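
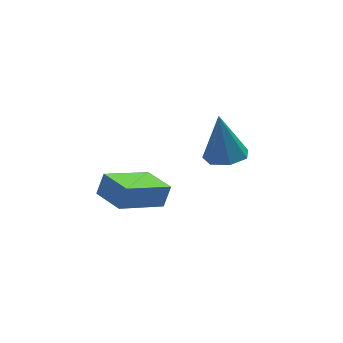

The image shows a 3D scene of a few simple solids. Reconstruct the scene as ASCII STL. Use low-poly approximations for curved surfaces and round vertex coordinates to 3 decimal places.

solid 
facet normal 0.006 -0.303 -0.953
outer loop
vertex 3.792 0.647 -0.843
vertex 2.886 0.721 -0.872
vertex 3.513 1.35 -1.068
endloop
endfacet
facet normal 0.866 0.427 0.261
outer loop
vertex 3.792 0.647 -0.843
vertex 3.513 1.35 -1.068
vertex 2.874 1.339 1.072
endloop
endfacet
facet normal 0.006 -0.303 -0.953
outer loop
vertex 3.513 1.35 -1.068
vertex 2.886 0.721 -0.872
vertex 2.762 1.58 -1.146
endloop
endfacet
facet normal 0.283 0.955 0.089
outer loop
vertex 3.513 1.35 -1.068
vertex 2.762 1.58 -1.146
vertex 2.874 1.339 1.072
endloop
endfacet
facet normal 0.005 -0.303 -0.953
outer loop
vertex 2.762 1.58 -1.146
vertex 2.886 0.721 -0.872
vertex 2.104 1.163 -1.017
endloop
endfacet
facet normal -0.515 0.849 0.118
outer loop
vertex 2.762 1.58 -1.146
vertex 2.104 1.163 -1.017
vertex 2.874 1.339 1.072
endloop
endfacet
facet normal 0.005 -0.303 -0.953
outer loop
vertex 2.104 1.163 -1.017
vertex 2.886 0.721 -0.872
vertex 2.035 0.413 -0.779
endloop
endfacet
facet normal -0.927 0.189 0.326
outer loop
vertex 2.104 1.163 -1.017
vertex 2.035 0.413 -0.779
vertex 2.874 1.339 1.072
endloop
endfacet
facet normal 0.006 -0.303 -0.953
outer loop
vertex 2.035 0.413 -0.779
vertex 2.886 0.721 -0.872
vertex 2.606 -0.105 -0.611
endloop
endfacet
facet normal -0.642 -0.528 0.555
outer loop
vertex 2.035 0.413 -0.779
vertex 2.606 -0.105 -0.611
vertex 2.874 1.339 1.072
endloop
endfacet
facet normal 0.005 -0.303 -0.953
outer loop
vertex 2.606 -0.105 -0.611
vertex 2.886 0.721 -0.872
vertex 3.389 -0.001 -0.64
endloop
endfacet
facet normal 0.125 -0.763 0.635
outer loop
vertex 2.606 -0.105 -0.611
vertex 3.389 -0.001 -0.64
vertex 2.874 1.339 1.072
endloop
endfacet
facet normal 0.006 -0.302 -0.953
outer loop
vertex 3.389 -0.001 -0.64
vertex 2.886 0.721 -0.872
vertex 3.792 0.647 -0.843
endloop
endfacet
facet normal 0.796 -0.337 0.503
outer loop
vertex 3.389 -0.001 -0.64
vertex 3.792 0.647 -0.843
vertex 2.874 1.339 1.072
endloop
endfacet
facet normal -0.886 -0.119 0.449
outer loop
vertex -1.791 -0.311 0.064
vertex -2.064 1.061 -0.112
vertex -2.196 -0.501 -0.786
endloop
endfacet
facet normal 0.194 -0.973 0.125
outer loop
vertex -0.256 -0.241 -1.768
vertex -1.791 -0.311 0.064
vertex -2.196 -0.501 -0.786
endloop
endfacet
facet normal -0.886 -0.119 0.448
outer loop
vertex -2.196 -0.501 -0.786
vertex -2.064 1.061 -0.112
vertex -2.469 0.872 -0.962
endloop
endfacet
facet normal -0.422 -0.197 -0.885
outer loop
vertex -2.469 0.872 -0.962
vertex -0.256 -0.241 -1.768
vertex -2.196 -0.501 -0.786
endloop
endfacet
facet normal 0.422 0.197 0.885
outer loop
vertex -1.791 -0.311 0.064
vertex -0.124 1.321 -1.094
vertex -2.064 1.061 -0.112
endloop
endfacet
facet normal 0.193 -0.973 0.124
outer loop
vertex 0.149 -0.052 -0.918
vertex -1.791 -0.311 0.064
vertex -0.256 -0.241 -1.768
endloop
endfacet
facet normal 0.422 0.197 0.885
outer loop
vertex 0.149 -0.052 -0.918
vertex -0.124 1.321 -1.094
vertex -1.791 -0.311 0.064
endloop
endfacet
facet normal -0.193 0.973 -0.124
outer loop
vertex -2.064 1.061 -0.112
vertex -0.124 1.321 -1.094
vertex -2.469 0.872 -0.962
endloop
endfacet
facet normal -0.422 -0.197 -0.885
outer loop
vertex -0.529 1.131 -1.944
vertex -0.256 -0.241 -1.768
vertex -2.469 0.872 -0.962
endloop
endfacet
facet normal -0.193 0.973 -0.125
outer loop
vertex -2.469 0.872 -0.962
vertex -0.124 1.321 -1.094
vertex -0.529 1.131 -1.944
endloop
endfacet
facet normal 0.886 0.119 -0.448
outer loop
vertex -0.529 1.131 -1.944
vertex 0.149 -0.052 -0.918
vertex -0.256 -0.241 -1.768
endloop
endfacet
facet normal 0.886 0.119 -0.449
outer loop
vertex -0.124 1.321 -1.094
vertex 0.149 -0.052 -0.918
vertex -0.529 1.131 -1.944
endloop
endfacet

endsolid


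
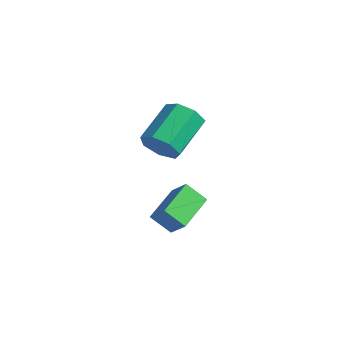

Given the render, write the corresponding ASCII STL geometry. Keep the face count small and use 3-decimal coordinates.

solid 
facet normal 0.235 -0.839 -0.491
outer loop
vertex 0.656 -1.923 1.234
vertex -0.075 -1.808 0.688
vertex 0.783 -1.499 0.57
endloop
endfacet
facet normal 0.959 0.117 0.258
outer loop
vertex 0.656 -1.923 1.234
vertex 0.783 -1.499 0.57
vertex 0.166 -0.167 2.258
endloop
endfacet
facet normal 0.959 0.116 0.259
outer loop
vertex 0.166 -0.167 2.258
vertex 0.783 -1.499 0.57
vertex 0.294 0.256 1.594
endloop
endfacet
facet normal -0.234 0.840 0.490
outer loop
vertex 0.166 -0.167 2.258
vertex 0.294 0.256 1.594
vertex -0.565 -0.052 1.712
endloop
endfacet
facet normal 0.235 -0.839 -0.490
outer loop
vertex 0.783 -1.499 0.57
vertex -0.075 -1.808 0.688
vertex 0.264 -1.308 -0.006
endloop
endfacet
facet normal 0.723 0.487 -0.490
outer loop
vertex 0.783 -1.499 0.57
vertex 0.264 -1.308 -0.006
vertex 0.294 0.256 1.594
endloop
endfacet
facet normal 0.723 0.487 -0.490
outer loop
vertex 0.294 0.256 1.594
vertex 0.264 -1.308 -0.006
vertex -0.225 0.447 1.018
endloop
endfacet
facet normal -0.234 0.840 0.489
outer loop
vertex 0.294 0.256 1.594
vertex -0.225 0.447 1.018
vertex -0.565 -0.052 1.712
endloop
endfacet
facet normal 0.234 -0.839 -0.491
outer loop
vertex 0.264 -1.308 -0.006
vertex -0.075 -1.808 0.688
vertex -0.511 -1.493 -0.059
endloop
endfacet
facet normal -0.058 0.491 -0.869
outer loop
vertex 0.264 -1.308 -0.006
vertex -0.511 -1.493 -0.059
vertex -0.225 0.447 1.018
endloop
endfacet
facet normal -0.058 0.491 -0.869
outer loop
vertex -0.225 0.447 1.018
vertex -0.511 -1.493 -0.059
vertex -1.0 0.262 0.965
endloop
endfacet
facet normal -0.234 0.840 0.489
outer loop
vertex -0.225 0.447 1.018
vertex -1.0 0.262 0.965
vertex -0.565 -0.052 1.712
endloop
endfacet
facet normal 0.234 -0.839 -0.491
outer loop
vertex -0.511 -1.493 -0.059
vertex -0.075 -1.808 0.688
vertex -0.958 -1.915 0.45
endloop
endfacet
facet normal -0.795 0.125 -0.594
outer loop
vertex -0.511 -1.493 -0.059
vertex -0.958 -1.915 0.45
vertex -1.0 0.262 0.965
endloop
endfacet
facet normal -0.795 0.125 -0.594
outer loop
vertex -1.0 0.262 0.965
vertex -0.958 -1.915 0.45
vertex -1.447 -0.16 1.474
endloop
endfacet
facet normal -0.235 0.840 0.490
outer loop
vertex -1.0 0.262 0.965
vertex -1.447 -0.16 1.474
vertex -0.565 -0.052 1.712
endloop
endfacet
facet normal 0.234 -0.840 -0.490
outer loop
vertex -0.958 -1.915 0.45
vertex -0.075 -1.808 0.688
vertex -0.74 -2.256 1.139
endloop
endfacet
facet normal -0.933 -0.335 0.129
outer loop
vertex -0.958 -1.915 0.45
vertex -0.74 -2.256 1.139
vertex -1.447 -0.16 1.474
endloop
endfacet
facet normal -0.933 -0.335 0.128
outer loop
vertex -1.447 -0.16 1.474
vertex -0.74 -2.256 1.139
vertex -1.23 -0.501 2.163
endloop
endfacet
facet normal -0.235 0.840 0.490
outer loop
vertex -1.447 -0.16 1.474
vertex -1.23 -0.501 2.163
vertex -0.565 -0.052 1.712
endloop
endfacet
facet normal 0.234 -0.840 -0.489
outer loop
vertex -0.74 -2.256 1.139
vertex -0.075 -1.808 0.688
vertex -0.022 -2.259 1.488
endloop
endfacet
facet normal -0.369 -0.543 0.754
outer loop
vertex -0.74 -2.256 1.139
vertex -0.022 -2.259 1.488
vertex -1.23 -0.501 2.163
endloop
endfacet
facet normal -0.369 -0.543 0.754
outer loop
vertex -1.23 -0.501 2.163
vertex -0.022 -2.259 1.488
vertex -0.512 -0.504 2.512
endloop
endfacet
facet normal -0.235 0.840 0.490
outer loop
vertex -1.23 -0.501 2.163
vertex -0.512 -0.504 2.512
vertex -0.565 -0.052 1.712
endloop
endfacet
facet normal 0.233 -0.840 -0.489
outer loop
vertex -0.022 -2.259 1.488
vertex -0.075 -1.808 0.688
vertex 0.656 -1.923 1.234
endloop
endfacet
facet normal 0.473 -0.342 0.812
outer loop
vertex -0.022 -2.259 1.488
vertex 0.656 -1.923 1.234
vertex -0.512 -0.504 2.512
endloop
endfacet
facet normal 0.474 -0.341 0.812
outer loop
vertex -0.512 -0.504 2.512
vertex 0.656 -1.923 1.234
vertex 0.166 -0.167 2.258
endloop
endfacet
facet normal -0.234 0.840 0.490
outer loop
vertex -0.512 -0.504 2.512
vertex 0.166 -0.167 2.258
vertex -0.565 -0.052 1.712
endloop
endfacet
facet normal -0.730 -0.055 -0.682
outer loop
vertex -0.358 -2.115 -3.395
vertex -0.99 -0.394 -2.858
vertex 0.348 -1.607 -4.192
endloop
endfacet
facet normal 0.331 -0.901 -0.281
outer loop
vertex 1.15 -1.546 -3.442
vertex -0.358 -2.115 -3.395
vertex 0.348 -1.607 -4.192
endloop
endfacet
facet normal -0.730 -0.055 -0.682
outer loop
vertex 0.348 -1.607 -4.192
vertex -0.99 -0.394 -2.858
vertex -0.284 0.114 -3.655
endloop
endfacet
facet normal 0.599 0.431 -0.675
outer loop
vertex -0.284 0.114 -3.655
vertex 1.15 -1.546 -3.442
vertex 0.348 -1.607 -4.192
endloop
endfacet
facet normal -0.599 -0.431 0.675
outer loop
vertex -0.358 -2.115 -3.395
vertex -0.188 -0.333 -2.108
vertex -0.99 -0.394 -2.858
endloop
endfacet
facet normal 0.331 -0.901 -0.281
outer loop
vertex 0.444 -2.054 -2.645
vertex -0.358 -2.115 -3.395
vertex 1.15 -1.546 -3.442
endloop
endfacet
facet normal -0.599 -0.431 0.675
outer loop
vertex 0.444 -2.054 -2.645
vertex -0.188 -0.333 -2.108
vertex -0.358 -2.115 -3.395
endloop
endfacet
facet normal -0.331 0.901 0.281
outer loop
vertex -0.99 -0.394 -2.858
vertex -0.188 -0.333 -2.108
vertex -0.284 0.114 -3.655
endloop
endfacet
facet normal 0.599 0.431 -0.675
outer loop
vertex 0.518 0.175 -2.905
vertex 1.15 -1.546 -3.442
vertex -0.284 0.114 -3.655
endloop
endfacet
facet normal -0.331 0.901 0.281
outer loop
vertex -0.284 0.114 -3.655
vertex -0.188 -0.333 -2.108
vertex 0.518 0.175 -2.905
endloop
endfacet
facet normal 0.730 0.055 0.682
outer loop
vertex 0.518 0.175 -2.905
vertex 0.444 -2.054 -2.645
vertex 1.15 -1.546 -3.442
endloop
endfacet
facet normal 0.730 0.055 0.682
outer loop
vertex -0.188 -0.333 -2.108
vertex 0.444 -2.054 -2.645
vertex 0.518 0.175 -2.905
endloop
endfacet

endsolid


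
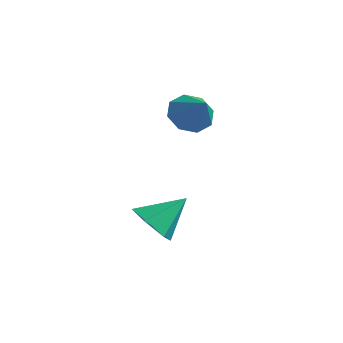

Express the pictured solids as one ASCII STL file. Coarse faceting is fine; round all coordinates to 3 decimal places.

solid 
facet normal -0.734 0.225 -0.641
outer loop
vertex 0.901 0.336 0.111
vertex 0.361 0.562 0.809
vertex 0.956 1.009 0.284
endloop
endfacet
facet normal 0.953 0.000 -0.305
outer loop
vertex 0.901 0.336 0.111
vertex 0.956 1.009 0.284
vertex 1.419 0.238 1.731
endloop
endfacet
facet normal -0.734 0.225 -0.640
outer loop
vertex 0.956 1.009 0.284
vertex 0.361 0.562 0.809
vertex 0.663 1.419 0.764
endloop
endfacet
facet normal 0.830 0.557 0.031
outer loop
vertex 0.956 1.009 0.284
vertex 0.663 1.419 0.764
vertex 1.419 0.238 1.731
endloop
endfacet
facet normal -0.734 0.225 -0.641
outer loop
vertex 0.663 1.419 0.764
vertex 0.361 0.562 0.809
vertex 0.193 1.328 1.27
endloop
endfacet
facet normal 0.439 0.721 0.537
outer loop
vertex 0.663 1.419 0.764
vertex 0.193 1.328 1.27
vertex 1.419 0.238 1.731
endloop
endfacet
facet normal -0.735 0.224 -0.640
outer loop
vertex 0.193 1.328 1.27
vertex 0.361 0.562 0.809
vertex -0.178 0.787 1.506
endloop
endfacet
facet normal 0.007 0.396 0.918
outer loop
vertex 0.193 1.328 1.27
vertex -0.178 0.787 1.506
vertex 1.419 0.238 1.731
endloop
endfacet
facet normal -0.734 0.225 -0.640
outer loop
vertex -0.178 0.787 1.506
vertex 0.361 0.562 0.809
vertex -0.233 0.115 1.333
endloop
endfacet
facet normal -0.212 -0.227 0.950
outer loop
vertex -0.178 0.787 1.506
vertex -0.233 0.115 1.333
vertex 1.419 0.238 1.731
endloop
endfacet
facet normal -0.734 0.225 -0.641
outer loop
vertex -0.233 0.115 1.333
vertex 0.361 0.562 0.809
vertex 0.06 -0.296 0.853
endloop
endfacet
facet normal -0.090 -0.783 0.615
outer loop
vertex -0.233 0.115 1.333
vertex 0.06 -0.296 0.853
vertex 1.419 0.238 1.731
endloop
endfacet
facet normal -0.734 0.225 -0.641
outer loop
vertex 0.06 -0.296 0.853
vertex 0.361 0.562 0.809
vertex 0.53 -0.204 0.347
endloop
endfacet
facet normal 0.302 -0.947 0.108
outer loop
vertex 0.06 -0.296 0.853
vertex 0.53 -0.204 0.347
vertex 1.419 0.238 1.731
endloop
endfacet
facet normal -0.734 0.224 -0.641
outer loop
vertex 0.53 -0.204 0.347
vertex 0.361 0.562 0.809
vertex 0.901 0.336 0.111
endloop
endfacet
facet normal 0.733 -0.623 -0.272
outer loop
vertex 0.53 -0.204 0.347
vertex 0.901 0.336 0.111
vertex 1.419 0.238 1.731
endloop
endfacet
facet normal -0.326 -0.704 -0.631
outer loop
vertex 1.8 -1.927 -4.079
vertex 1.237 -2.302 -3.37
vertex 0.881 -1.607 -3.962
endloop
endfacet
facet normal 0.256 0.880 -0.400
outer loop
vertex 1.8 -1.927 -4.079
vertex 0.881 -1.607 -3.962
vertex 1.783 -1.118 -2.31
endloop
endfacet
facet normal -0.326 -0.704 -0.631
outer loop
vertex 0.881 -1.607 -3.962
vertex 1.237 -2.302 -3.37
vertex 0.318 -1.982 -3.253
endloop
endfacet
facet normal -0.524 0.851 0.034
outer loop
vertex 0.881 -1.607 -3.962
vertex 0.318 -1.982 -3.253
vertex 1.783 -1.118 -2.31
endloop
endfacet
facet normal -0.326 -0.704 -0.631
outer loop
vertex 0.318 -1.982 -3.253
vertex 1.237 -2.302 -3.37
vertex 0.674 -2.677 -2.661
endloop
endfacet
facet normal -0.633 0.288 0.719
outer loop
vertex 0.318 -1.982 -3.253
vertex 0.674 -2.677 -2.661
vertex 1.783 -1.118 -2.31
endloop
endfacet
facet normal -0.326 -0.704 -0.631
outer loop
vertex 0.674 -2.677 -2.661
vertex 1.237 -2.302 -3.37
vertex 1.593 -2.997 -2.778
endloop
endfacet
facet normal 0.038 -0.245 0.969
outer loop
vertex 0.674 -2.677 -2.661
vertex 1.593 -2.997 -2.778
vertex 1.783 -1.118 -2.31
endloop
endfacet
facet normal -0.325 -0.704 -0.631
outer loop
vertex 1.593 -2.997 -2.778
vertex 1.237 -2.302 -3.37
vertex 2.156 -2.621 -3.487
endloop
endfacet
facet normal 0.817 -0.216 0.534
outer loop
vertex 1.593 -2.997 -2.778
vertex 2.156 -2.621 -3.487
vertex 1.783 -1.118 -2.31
endloop
endfacet
facet normal -0.325 -0.705 -0.631
outer loop
vertex 2.156 -2.621 -3.487
vertex 1.237 -2.302 -3.37
vertex 1.8 -1.927 -4.079
endloop
endfacet
facet normal 0.926 0.347 -0.150
outer loop
vertex 2.156 -2.621 -3.487
vertex 1.8 -1.927 -4.079
vertex 1.783 -1.118 -2.31
endloop
endfacet

endsolid


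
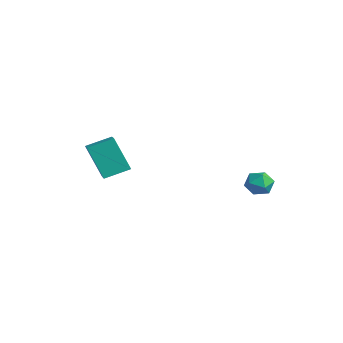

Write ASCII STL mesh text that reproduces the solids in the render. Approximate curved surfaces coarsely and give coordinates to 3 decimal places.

solid 
facet normal -0.847 0.383 -0.369
outer loop
vertex -3.467 -1.437 0.361
vertex -3.111 -0.207 0.82
vertex -2.551 -1.063 -1.354
endloop
endfacet
facet normal -0.261 -0.905 -0.337
outer loop
vertex -1.509 -1.533 -0.9
vertex -3.467 -1.437 0.361
vertex -2.551 -1.063 -1.354
endloop
endfacet
facet normal -0.847 0.383 -0.369
outer loop
vertex -2.551 -1.063 -1.354
vertex -3.111 -0.207 0.82
vertex -2.195 0.167 -0.895
endloop
endfacet
facet normal 0.463 0.189 -0.866
outer loop
vertex -2.195 0.167 -0.895
vertex -1.509 -1.533 -0.9
vertex -2.551 -1.063 -1.354
endloop
endfacet
facet normal -0.463 -0.189 0.866
outer loop
vertex -3.467 -1.437 0.361
vertex -2.069 -0.677 1.274
vertex -3.111 -0.207 0.82
endloop
endfacet
facet normal -0.261 -0.905 -0.337
outer loop
vertex -2.425 -1.907 0.815
vertex -3.467 -1.437 0.361
vertex -1.509 -1.533 -0.9
endloop
endfacet
facet normal -0.463 -0.189 0.866
outer loop
vertex -2.425 -1.907 0.815
vertex -2.069 -0.677 1.274
vertex -3.467 -1.437 0.361
endloop
endfacet
facet normal 0.261 0.905 0.337
outer loop
vertex -3.111 -0.207 0.82
vertex -2.069 -0.677 1.274
vertex -2.195 0.167 -0.895
endloop
endfacet
facet normal 0.463 0.189 -0.866
outer loop
vertex -1.153 -0.303 -0.441
vertex -1.509 -1.533 -0.9
vertex -2.195 0.167 -0.895
endloop
endfacet
facet normal 0.261 0.905 0.337
outer loop
vertex -2.195 0.167 -0.895
vertex -2.069 -0.677 1.274
vertex -1.153 -0.303 -0.441
endloop
endfacet
facet normal 0.847 -0.383 0.369
outer loop
vertex -1.153 -0.303 -0.441
vertex -2.425 -1.907 0.815
vertex -1.509 -1.533 -0.9
endloop
endfacet
facet normal 0.847 -0.383 0.369
outer loop
vertex -2.069 -0.677 1.274
vertex -2.425 -1.907 0.815
vertex -1.153 -0.303 -0.441
endloop
endfacet
facet normal 0.420 0.838 -0.347
outer loop
vertex 3.925 3.916 -0.874
vertex 3.336 4.309 -0.638
vertex 3.92 4.204 -0.185
endloop
endfacet
facet normal 0.918 0.368 -0.147
outer loop
vertex 3.925 3.916 -0.874
vertex 3.92 4.204 -0.185
vertex 4.179 3.513 -0.299
endloop
endfacet
facet normal 0.820 -0.231 -0.524
outer loop
vertex 3.925 3.916 -0.874
vertex 4.179 3.513 -0.299
vertex 3.754 3.191 -0.822
endloop
endfacet
facet normal 0.263 -0.131 -0.956
outer loop
vertex 3.925 3.916 -0.874
vertex 3.754 3.191 -0.822
vertex 3.234 3.683 -1.032
endloop
endfacet
facet normal 0.015 0.531 -0.847
outer loop
vertex 3.925 3.916 -0.874
vertex 3.234 3.683 -1.032
vertex 3.336 4.309 -0.638
endloop
endfacet
facet normal 0.812 0.215 0.543
outer loop
vertex 4.179 3.513 -0.299
vertex 3.92 4.204 -0.185
vertex 3.746 3.657 0.292
endloop
endfacet
facet normal 0.006 0.976 0.218
outer loop
vertex 3.92 4.204 -0.185
vertex 3.336 4.309 -0.638
vertex 3.226 4.149 0.082
endloop
endfacet
facet normal -0.649 0.478 -0.592
outer loop
vertex 3.336 4.309 -0.638
vertex 3.234 3.683 -1.032
vertex 2.801 3.827 -0.441
endloop
endfacet
facet normal -0.249 -0.590 -0.768
outer loop
vertex 3.234 3.683 -1.032
vertex 3.754 3.191 -0.822
vertex 3.06 3.136 -0.555
endloop
endfacet
facet normal 0.654 -0.753 -0.068
outer loop
vertex 3.754 3.191 -0.822
vertex 4.179 3.513 -0.299
vertex 3.644 3.031 -0.102
endloop
endfacet
facet normal -0.263 0.131 0.956
outer loop
vertex 3.055 3.424 0.134
vertex 3.746 3.657 0.292
vertex 3.226 4.149 0.082
endloop
endfacet
facet normal -0.820 0.231 0.524
outer loop
vertex 3.055 3.424 0.134
vertex 3.226 4.149 0.082
vertex 2.801 3.827 -0.441
endloop
endfacet
facet normal -0.918 -0.368 0.147
outer loop
vertex 3.055 3.424 0.134
vertex 2.801 3.827 -0.441
vertex 3.06 3.136 -0.555
endloop
endfacet
facet normal -0.420 -0.838 0.347
outer loop
vertex 3.055 3.424 0.134
vertex 3.06 3.136 -0.555
vertex 3.644 3.031 -0.102
endloop
endfacet
facet normal -0.015 -0.531 0.847
outer loop
vertex 3.055 3.424 0.134
vertex 3.644 3.031 -0.102
vertex 3.746 3.657 0.292
endloop
endfacet
facet normal 0.249 0.590 0.768
outer loop
vertex 3.226 4.149 0.082
vertex 3.746 3.657 0.292
vertex 3.92 4.204 -0.185
endloop
endfacet
facet normal -0.654 0.753 0.068
outer loop
vertex 2.801 3.827 -0.441
vertex 3.226 4.149 0.082
vertex 3.336 4.309 -0.638
endloop
endfacet
facet normal -0.812 -0.215 -0.543
outer loop
vertex 3.06 3.136 -0.555
vertex 2.801 3.827 -0.441
vertex 3.234 3.683 -1.032
endloop
endfacet
facet normal -0.006 -0.976 -0.218
outer loop
vertex 3.644 3.031 -0.102
vertex 3.06 3.136 -0.555
vertex 3.754 3.191 -0.822
endloop
endfacet
facet normal 0.649 -0.478 0.592
outer loop
vertex 3.746 3.657 0.292
vertex 3.644 3.031 -0.102
vertex 4.179 3.513 -0.299
endloop
endfacet

endsolid


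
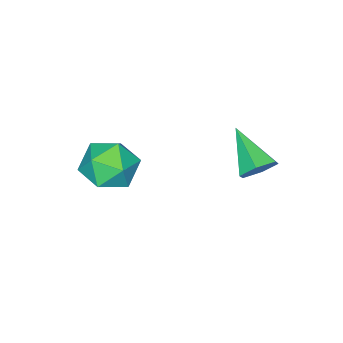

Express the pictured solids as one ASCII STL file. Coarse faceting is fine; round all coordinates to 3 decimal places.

solid 
facet normal 0.294 0.794 -0.531
outer loop
vertex -2.955 4.199 -2.262
vertex -3.383 3.995 -2.804
vertex -3.636 4.432 -2.291
endloop
endfacet
facet normal 0.033 0.217 0.976
outer loop
vertex -2.955 4.199 -2.262
vertex -3.636 4.432 -2.291
vertex -3.897 2.605 -1.876
endloop
endfacet
facet normal 0.295 0.794 -0.531
outer loop
vertex -3.636 4.432 -2.291
vertex -3.383 3.995 -2.804
vertex -4.063 4.228 -2.833
endloop
endfacet
facet normal -0.804 0.238 0.544
outer loop
vertex -3.636 4.432 -2.291
vertex -4.063 4.228 -2.833
vertex -3.897 2.605 -1.876
endloop
endfacet
facet normal 0.295 0.795 -0.529
outer loop
vertex -4.063 4.228 -2.833
vertex -3.383 3.995 -2.804
vertex -3.81 3.792 -3.347
endloop
endfacet
facet normal -0.936 -0.245 -0.253
outer loop
vertex -4.063 4.228 -2.833
vertex -3.81 3.792 -3.347
vertex -3.897 2.605 -1.876
endloop
endfacet
facet normal 0.295 0.796 -0.529
outer loop
vertex -3.81 3.792 -3.347
vertex -3.383 3.995 -2.804
vertex -3.129 3.559 -3.318
endloop
endfacet
facet normal -0.230 -0.751 -0.619
outer loop
vertex -3.81 3.792 -3.347
vertex -3.129 3.559 -3.318
vertex -3.897 2.605 -1.876
endloop
endfacet
facet normal 0.294 0.796 -0.530
outer loop
vertex -3.129 3.559 -3.318
vertex -3.383 3.995 -2.804
vertex -2.702 3.763 -2.775
endloop
endfacet
facet normal 0.607 -0.772 -0.187
outer loop
vertex -3.129 3.559 -3.318
vertex -2.702 3.763 -2.775
vertex -3.897 2.605 -1.876
endloop
endfacet
facet normal 0.293 0.795 -0.531
outer loop
vertex -2.702 3.763 -2.775
vertex -3.383 3.995 -2.804
vertex -2.955 4.199 -2.262
endloop
endfacet
facet normal 0.738 -0.289 0.610
outer loop
vertex -2.702 3.763 -2.775
vertex -2.955 4.199 -2.262
vertex -3.897 2.605 -1.876
endloop
endfacet
facet normal -0.806 0.191 0.560
outer loop
vertex -1.517 0.707 -3.027
vertex -1.718 -0.344 -2.957
vertex -1.096 0.133 -2.225
endloop
endfacet
facet normal -0.306 0.691 0.655
outer loop
vertex -1.517 0.707 -3.027
vertex -1.096 0.133 -2.225
vertex -0.501 0.871 -2.726
endloop
endfacet
facet normal -0.165 0.986 0.020
outer loop
vertex -1.517 0.707 -3.027
vertex -0.501 0.871 -2.726
vertex -0.754 0.85 -3.768
endloop
endfacet
facet normal -0.579 0.669 -0.467
outer loop
vertex -1.517 0.707 -3.027
vertex -0.754 0.85 -3.768
vertex -1.506 0.099 -3.911
endloop
endfacet
facet normal -0.975 0.178 -0.134
outer loop
vertex -1.517 0.707 -3.027
vertex -1.506 0.099 -3.911
vertex -1.718 -0.344 -2.957
endloop
endfacet
facet normal 0.287 0.368 0.884
outer loop
vertex -0.501 0.871 -2.726
vertex -1.096 0.133 -2.225
vertex -0.074 -0.079 -2.469
endloop
endfacet
facet normal -0.522 -0.440 0.731
outer loop
vertex -1.096 0.133 -2.225
vertex -1.718 -0.344 -2.957
vertex -0.826 -0.83 -2.612
endloop
endfacet
facet normal -0.795 -0.463 -0.392
outer loop
vertex -1.718 -0.344 -2.957
vertex -1.506 0.099 -3.911
vertex -1.079 -0.851 -3.654
endloop
endfacet
facet normal -0.154 0.331 -0.931
outer loop
vertex -1.506 0.099 -3.911
vertex -0.754 0.85 -3.768
vertex -0.484 -0.113 -4.155
endloop
endfacet
facet normal 0.515 0.845 -0.142
outer loop
vertex -0.754 0.85 -3.768
vertex -0.501 0.871 -2.726
vertex 0.138 0.364 -3.423
endloop
endfacet
facet normal 0.579 -0.669 0.467
outer loop
vertex -0.063 -0.687 -3.353
vertex -0.074 -0.079 -2.469
vertex -0.826 -0.83 -2.612
endloop
endfacet
facet normal 0.165 -0.986 -0.020
outer loop
vertex -0.063 -0.687 -3.353
vertex -0.826 -0.83 -2.612
vertex -1.079 -0.851 -3.654
endloop
endfacet
facet normal 0.306 -0.691 -0.655
outer loop
vertex -0.063 -0.687 -3.353
vertex -1.079 -0.851 -3.654
vertex -0.484 -0.113 -4.155
endloop
endfacet
facet normal 0.806 -0.191 -0.560
outer loop
vertex -0.063 -0.687 -3.353
vertex -0.484 -0.113 -4.155
vertex 0.138 0.364 -3.423
endloop
endfacet
facet normal 0.975 -0.178 0.134
outer loop
vertex -0.063 -0.687 -3.353
vertex 0.138 0.364 -3.423
vertex -0.074 -0.079 -2.469
endloop
endfacet
facet normal 0.154 -0.331 0.931
outer loop
vertex -0.826 -0.83 -2.612
vertex -0.074 -0.079 -2.469
vertex -1.096 0.133 -2.225
endloop
endfacet
facet normal -0.515 -0.845 0.142
outer loop
vertex -1.079 -0.851 -3.654
vertex -0.826 -0.83 -2.612
vertex -1.718 -0.344 -2.957
endloop
endfacet
facet normal -0.287 -0.368 -0.884
outer loop
vertex -0.484 -0.113 -4.155
vertex -1.079 -0.851 -3.654
vertex -1.506 0.099 -3.911
endloop
endfacet
facet normal 0.522 0.440 -0.731
outer loop
vertex 0.138 0.364 -3.423
vertex -0.484 -0.113 -4.155
vertex -0.754 0.85 -3.768
endloop
endfacet
facet normal 0.795 0.463 0.392
outer loop
vertex -0.074 -0.079 -2.469
vertex 0.138 0.364 -3.423
vertex -0.501 0.871 -2.726
endloop
endfacet

endsolid


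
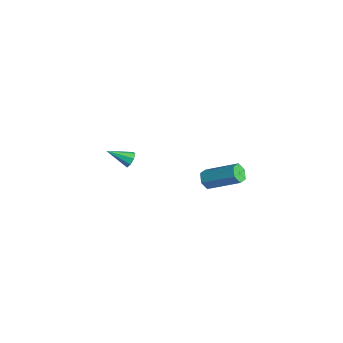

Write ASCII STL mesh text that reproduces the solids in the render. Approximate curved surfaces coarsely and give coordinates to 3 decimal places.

solid 
facet normal 0.453 0.744 -0.491
outer loop
vertex 0.428 -3.473 2.125
vertex 0.145 -3.133 2.379
vertex 0.597 -3.356 2.458
endloop
endfacet
facet normal 0.593 -0.805 -0.018
outer loop
vertex 0.428 -3.473 2.125
vertex 0.597 -3.356 2.458
vertex -0.485 -4.167 3.061
endloop
endfacet
facet normal 0.453 0.744 -0.491
outer loop
vertex 0.597 -3.356 2.458
vertex 0.145 -3.133 2.379
vertex 0.501 -3.109 2.744
endloop
endfacet
facet normal 0.666 -0.440 0.603
outer loop
vertex 0.597 -3.356 2.458
vertex 0.501 -3.109 2.744
vertex -0.485 -4.167 3.061
endloop
endfacet
facet normal 0.452 0.745 -0.490
outer loop
vertex 0.501 -3.109 2.744
vertex 0.145 -3.133 2.379
vertex 0.196 -2.876 2.817
endloop
endfacet
facet normal 0.264 0.043 0.964
outer loop
vertex 0.501 -3.109 2.744
vertex 0.196 -2.876 2.817
vertex -0.485 -4.167 3.061
endloop
endfacet
facet normal 0.455 0.744 -0.490
outer loop
vertex 0.196 -2.876 2.817
vertex 0.145 -3.133 2.379
vertex -0.138 -2.793 2.633
endloop
endfacet
facet normal -0.379 0.361 0.852
outer loop
vertex 0.196 -2.876 2.817
vertex -0.138 -2.793 2.633
vertex -0.485 -4.167 3.061
endloop
endfacet
facet normal 0.454 0.744 -0.490
outer loop
vertex -0.138 -2.793 2.633
vertex 0.145 -3.133 2.379
vertex -0.306 -2.909 2.301
endloop
endfacet
facet normal -0.884 0.327 0.333
outer loop
vertex -0.138 -2.793 2.633
vertex -0.306 -2.909 2.301
vertex -0.485 -4.167 3.061
endloop
endfacet
facet normal 0.454 0.745 -0.489
outer loop
vertex -0.306 -2.909 2.301
vertex 0.145 -3.133 2.379
vertex -0.21 -3.156 2.014
endloop
endfacet
facet normal -0.957 -0.038 -0.288
outer loop
vertex -0.306 -2.909 2.301
vertex -0.21 -3.156 2.014
vertex -0.485 -4.167 3.061
endloop
endfacet
facet normal 0.456 0.743 -0.490
outer loop
vertex -0.21 -3.156 2.014
vertex 0.145 -3.133 2.379
vertex 0.094 -3.39 1.942
endloop
endfacet
facet normal -0.555 -0.521 -0.649
outer loop
vertex -0.21 -3.156 2.014
vertex 0.094 -3.39 1.942
vertex -0.485 -4.167 3.061
endloop
endfacet
facet normal 0.454 0.744 -0.491
outer loop
vertex 0.094 -3.39 1.942
vertex 0.145 -3.133 2.379
vertex 0.428 -3.473 2.125
endloop
endfacet
facet normal 0.086 -0.839 -0.538
outer loop
vertex 0.094 -3.39 1.942
vertex 0.428 -3.473 2.125
vertex -0.485 -4.167 3.061
endloop
endfacet
facet normal -0.628 -0.591 -0.506
outer loop
vertex -2.247 2.45 -4.125
vertex -2.579 2.973 -4.324
vertex -2.082 2.748 -4.678
endloop
endfacet
facet normal 0.735 -0.664 -0.138
outer loop
vertex -2.247 2.45 -4.125
vertex -2.082 2.748 -4.678
vertex -0.87 3.744 -3.018
endloop
endfacet
facet normal 0.735 -0.664 -0.138
outer loop
vertex -0.87 3.744 -3.018
vertex -2.082 2.748 -4.678
vertex -0.705 4.042 -3.571
endloop
endfacet
facet normal 0.630 0.590 0.506
outer loop
vertex -0.87 3.744 -3.018
vertex -0.705 4.042 -3.571
vertex -1.201 4.267 -3.216
endloop
endfacet
facet normal -0.628 -0.591 -0.506
outer loop
vertex -2.082 2.748 -4.678
vertex -2.579 2.973 -4.324
vertex -2.414 3.271 -4.877
endloop
endfacet
facet normal 0.587 0.066 -0.807
outer loop
vertex -2.082 2.748 -4.678
vertex -2.414 3.271 -4.877
vertex -0.705 4.042 -3.571
endloop
endfacet
facet normal 0.587 0.065 -0.807
outer loop
vertex -0.705 4.042 -3.571
vertex -2.414 3.271 -4.877
vertex -1.036 4.565 -3.77
endloop
endfacet
facet normal 0.629 0.591 0.505
outer loop
vertex -0.705 4.042 -3.571
vertex -1.036 4.565 -3.77
vertex -1.201 4.267 -3.216
endloop
endfacet
facet normal -0.630 -0.590 -0.506
outer loop
vertex -2.414 3.271 -4.877
vertex -2.579 2.973 -4.324
vertex -2.91 3.496 -4.522
endloop
endfacet
facet normal -0.148 0.729 -0.668
outer loop
vertex -2.414 3.271 -4.877
vertex -2.91 3.496 -4.522
vertex -1.036 4.565 -3.77
endloop
endfacet
facet normal -0.148 0.729 -0.669
outer loop
vertex -1.036 4.565 -3.77
vertex -2.91 3.496 -4.522
vertex -1.533 4.79 -3.415
endloop
endfacet
facet normal 0.629 0.591 0.505
outer loop
vertex -1.036 4.565 -3.77
vertex -1.533 4.79 -3.415
vertex -1.201 4.267 -3.216
endloop
endfacet
facet normal -0.630 -0.590 -0.506
outer loop
vertex -2.91 3.496 -4.522
vertex -2.579 2.973 -4.324
vertex -3.075 3.198 -3.969
endloop
endfacet
facet normal -0.735 0.664 0.138
outer loop
vertex -2.91 3.496 -4.522
vertex -3.075 3.198 -3.969
vertex -1.533 4.79 -3.415
endloop
endfacet
facet normal -0.735 0.664 0.138
outer loop
vertex -1.533 4.79 -3.415
vertex -3.075 3.198 -3.969
vertex -1.698 4.492 -2.862
endloop
endfacet
facet normal 0.628 0.591 0.506
outer loop
vertex -1.533 4.79 -3.415
vertex -1.698 4.492 -2.862
vertex -1.201 4.267 -3.216
endloop
endfacet
facet normal -0.629 -0.591 -0.505
outer loop
vertex -3.075 3.198 -3.969
vertex -2.579 2.973 -4.324
vertex -2.744 2.675 -3.77
endloop
endfacet
facet normal -0.587 -0.065 0.807
outer loop
vertex -3.075 3.198 -3.969
vertex -2.744 2.675 -3.77
vertex -1.698 4.492 -2.862
endloop
endfacet
facet normal -0.587 -0.065 0.807
outer loop
vertex -1.698 4.492 -2.862
vertex -2.744 2.675 -3.77
vertex -1.366 3.969 -2.663
endloop
endfacet
facet normal 0.628 0.591 0.506
outer loop
vertex -1.698 4.492 -2.862
vertex -1.366 3.969 -2.663
vertex -1.201 4.267 -3.216
endloop
endfacet
facet normal -0.629 -0.591 -0.505
outer loop
vertex -2.744 2.675 -3.77
vertex -2.579 2.973 -4.324
vertex -2.247 2.45 -4.125
endloop
endfacet
facet normal 0.147 -0.729 0.668
outer loop
vertex -2.744 2.675 -3.77
vertex -2.247 2.45 -4.125
vertex -1.366 3.969 -2.663
endloop
endfacet
facet normal 0.148 -0.729 0.668
outer loop
vertex -1.366 3.969 -2.663
vertex -2.247 2.45 -4.125
vertex -0.87 3.744 -3.018
endloop
endfacet
facet normal 0.630 0.590 0.506
outer loop
vertex -1.366 3.969 -2.663
vertex -0.87 3.744 -3.018
vertex -1.201 4.267 -3.216
endloop
endfacet

endsolid


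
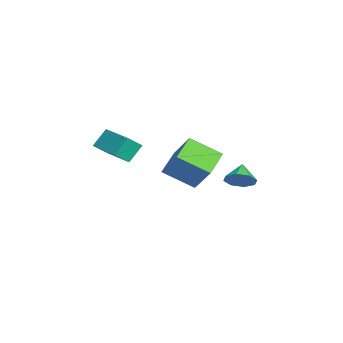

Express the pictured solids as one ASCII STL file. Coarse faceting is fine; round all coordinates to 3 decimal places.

solid 
facet normal -0.861 -0.507 -0.047
outer loop
vertex -1.011 -4.977 -0.694
vertex -1.451 -4.32 0.274
vertex -1.397 -4.26 -1.356
endloop
endfacet
facet normal 0.352 -0.526 -0.775
outer loop
vertex 0.471 -3.16 -1.254
vertex -1.011 -4.977 -0.694
vertex -1.397 -4.26 -1.356
endloop
endfacet
facet normal -0.861 -0.506 -0.047
outer loop
vertex -1.397 -4.26 -1.356
vertex -1.451 -4.32 0.274
vertex -1.837 -3.602 -0.388
endloop
endfacet
facet normal -0.368 0.683 -0.631
outer loop
vertex -1.837 -3.602 -0.388
vertex 0.471 -3.16 -1.254
vertex -1.397 -4.26 -1.356
endloop
endfacet
facet normal 0.368 -0.683 0.631
outer loop
vertex -1.011 -4.977 -0.694
vertex 0.417 -3.22 0.376
vertex -1.451 -4.32 0.274
endloop
endfacet
facet normal 0.351 -0.525 -0.775
outer loop
vertex 0.857 -3.878 -0.592
vertex -1.011 -4.977 -0.694
vertex 0.471 -3.16 -1.254
endloop
endfacet
facet normal 0.367 -0.683 0.631
outer loop
vertex 0.857 -3.878 -0.592
vertex 0.417 -3.22 0.376
vertex -1.011 -4.977 -0.694
endloop
endfacet
facet normal -0.352 0.525 0.775
outer loop
vertex -1.451 -4.32 0.274
vertex 0.417 -3.22 0.376
vertex -1.837 -3.602 -0.388
endloop
endfacet
facet normal -0.368 0.683 -0.631
outer loop
vertex 0.031 -2.503 -0.286
vertex 0.471 -3.16 -1.254
vertex -1.837 -3.602 -0.388
endloop
endfacet
facet normal -0.352 0.526 0.775
outer loop
vertex -1.837 -3.602 -0.388
vertex 0.417 -3.22 0.376
vertex 0.031 -2.503 -0.286
endloop
endfacet
facet normal 0.861 0.507 0.047
outer loop
vertex 0.031 -2.503 -0.286
vertex 0.857 -3.878 -0.592
vertex 0.471 -3.16 -1.254
endloop
endfacet
facet normal 0.861 0.507 0.047
outer loop
vertex 0.417 -3.22 0.376
vertex 0.857 -3.878 -0.592
vertex 0.031 -2.503 -0.286
endloop
endfacet
facet normal -0.560 -0.372 -0.741
outer loop
vertex 2.423 -1.585 -1.13
vertex 1.054 -0.951 -0.414
vertex 2.652 0.017 -2.108
endloop
endfacet
facet normal 0.820 -0.379 -0.429
outer loop
vertex 3.726 0.731 -0.686
vertex 2.423 -1.585 -1.13
vertex 2.652 0.017 -2.108
endloop
endfacet
facet normal -0.559 -0.372 -0.741
outer loop
vertex 2.652 0.017 -2.108
vertex 1.054 -0.951 -0.414
vertex 1.283 0.65 -1.392
endloop
endfacet
facet normal 0.121 0.847 -0.517
outer loop
vertex 1.283 0.65 -1.392
vertex 3.726 0.731 -0.686
vertex 2.652 0.017 -2.108
endloop
endfacet
facet normal -0.122 -0.847 0.517
outer loop
vertex 2.423 -1.585 -1.13
vertex 2.128 -0.237 1.008
vertex 1.054 -0.951 -0.414
endloop
endfacet
facet normal 0.820 -0.379 -0.429
outer loop
vertex 3.497 -0.87 0.292
vertex 2.423 -1.585 -1.13
vertex 3.726 0.731 -0.686
endloop
endfacet
facet normal -0.121 -0.847 0.517
outer loop
vertex 3.497 -0.87 0.292
vertex 2.128 -0.237 1.008
vertex 2.423 -1.585 -1.13
endloop
endfacet
facet normal -0.820 0.379 0.429
outer loop
vertex 1.054 -0.951 -0.414
vertex 2.128 -0.237 1.008
vertex 1.283 0.65 -1.392
endloop
endfacet
facet normal 0.122 0.847 -0.518
outer loop
vertex 2.357 1.365 0.03
vertex 3.726 0.731 -0.686
vertex 1.283 0.65 -1.392
endloop
endfacet
facet normal -0.820 0.379 0.429
outer loop
vertex 1.283 0.65 -1.392
vertex 2.128 -0.237 1.008
vertex 2.357 1.365 0.03
endloop
endfacet
facet normal 0.560 0.372 0.740
outer loop
vertex 2.357 1.365 0.03
vertex 3.497 -0.87 0.292
vertex 3.726 0.731 -0.686
endloop
endfacet
facet normal 0.559 0.372 0.741
outer loop
vertex 2.128 -0.237 1.008
vertex 3.497 -0.87 0.292
vertex 2.357 1.365 0.03
endloop
endfacet
facet normal 0.762 -0.130 -0.634
outer loop
vertex -0.975 2.202 -2.705
vertex -1.495 2.431 -3.377
vertex -0.963 2.865 -2.826
endloop
endfacet
facet normal 0.116 0.176 0.977
outer loop
vertex -0.975 2.202 -2.705
vertex -0.963 2.865 -2.826
vertex -2.425 2.589 -2.603
endloop
endfacet
facet normal 0.762 -0.129 -0.634
outer loop
vertex -0.963 2.865 -2.826
vertex -1.495 2.431 -3.377
vertex -1.263 3.273 -3.27
endloop
endfacet
facet normal -0.032 0.725 0.688
outer loop
vertex -0.963 2.865 -2.826
vertex -1.263 3.273 -3.27
vertex -2.425 2.589 -2.603
endloop
endfacet
facet normal 0.762 -0.130 -0.634
outer loop
vertex -1.263 3.273 -3.27
vertex -1.495 2.431 -3.377
vertex -1.699 3.188 -3.777
endloop
endfacet
facet normal -0.408 0.890 0.202
outer loop
vertex -1.263 3.273 -3.27
vertex -1.699 3.188 -3.777
vertex -2.425 2.589 -2.603
endloop
endfacet
facet normal 0.762 -0.130 -0.634
outer loop
vertex -1.699 3.188 -3.777
vertex -1.495 2.431 -3.377
vertex -2.015 2.659 -4.049
endloop
endfacet
facet normal -0.794 0.575 -0.197
outer loop
vertex -1.699 3.188 -3.777
vertex -2.015 2.659 -4.049
vertex -2.425 2.589 -2.603
endloop
endfacet
facet normal 0.762 -0.131 -0.634
outer loop
vertex -2.015 2.659 -4.049
vertex -1.495 2.431 -3.377
vertex -2.027 1.997 -3.927
endloop
endfacet
facet normal -0.961 -0.033 -0.274
outer loop
vertex -2.015 2.659 -4.049
vertex -2.027 1.997 -3.927
vertex -2.425 2.589 -2.603
endloop
endfacet
facet normal 0.762 -0.129 -0.635
outer loop
vertex -2.027 1.997 -3.927
vertex -1.495 2.431 -3.377
vertex -1.727 1.589 -3.484
endloop
endfacet
facet normal -0.813 -0.581 0.015
outer loop
vertex -2.027 1.997 -3.927
vertex -1.727 1.589 -3.484
vertex -2.425 2.589 -2.603
endloop
endfacet
facet normal 0.762 -0.130 -0.634
outer loop
vertex -1.727 1.589 -3.484
vertex -1.495 2.431 -3.377
vertex -1.291 1.674 -2.977
endloop
endfacet
facet normal -0.437 -0.747 0.501
outer loop
vertex -1.727 1.589 -3.484
vertex -1.291 1.674 -2.977
vertex -2.425 2.589 -2.603
endloop
endfacet
facet normal 0.762 -0.130 -0.634
outer loop
vertex -1.291 1.674 -2.977
vertex -1.495 2.431 -3.377
vertex -0.975 2.202 -2.705
endloop
endfacet
facet normal -0.052 -0.433 0.900
outer loop
vertex -1.291 1.674 -2.977
vertex -0.975 2.202 -2.705
vertex -2.425 2.589 -2.603
endloop
endfacet

endsolid


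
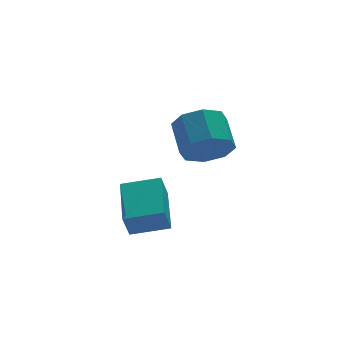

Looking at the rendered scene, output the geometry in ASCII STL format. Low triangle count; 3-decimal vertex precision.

solid 
facet normal -0.162 -0.842 -0.515
outer loop
vertex 2.619 0.296 0.991
vertex 1.849 0.069 1.604
vertex 1.946 0.58 0.738
endloop
endfacet
facet normal 0.465 0.395 -0.792
outer loop
vertex 2.619 0.296 0.991
vertex 1.946 0.58 0.738
vertex 2.861 1.559 1.763
endloop
endfacet
facet normal 0.464 0.396 -0.792
outer loop
vertex 2.861 1.559 1.763
vertex 1.946 0.58 0.738
vertex 2.188 1.842 1.51
endloop
endfacet
facet normal 0.161 0.842 0.515
outer loop
vertex 2.861 1.559 1.763
vertex 2.188 1.842 1.51
vertex 2.091 1.331 2.376
endloop
endfacet
facet normal -0.161 -0.842 -0.515
outer loop
vertex 1.946 0.58 0.738
vertex 1.849 0.069 1.604
vertex 1.216 0.564 0.992
endloop
endfacet
facet normal -0.287 0.539 -0.792
outer loop
vertex 1.946 0.58 0.738
vertex 1.216 0.564 0.992
vertex 2.188 1.842 1.51
endloop
endfacet
facet normal -0.288 0.539 -0.791
outer loop
vertex 2.188 1.842 1.51
vertex 1.216 0.564 0.992
vertex 1.458 1.827 1.765
endloop
endfacet
facet normal 0.163 0.842 0.515
outer loop
vertex 2.188 1.842 1.51
vertex 1.458 1.827 1.765
vertex 2.091 1.331 2.376
endloop
endfacet
facet normal -0.161 -0.842 -0.515
outer loop
vertex 1.216 0.564 0.992
vertex 1.849 0.069 1.604
vertex 0.857 0.258 1.605
endloop
endfacet
facet normal -0.871 0.367 -0.327
outer loop
vertex 1.216 0.564 0.992
vertex 0.857 0.258 1.605
vertex 1.458 1.827 1.765
endloop
endfacet
facet normal -0.871 0.367 -0.327
outer loop
vertex 1.458 1.827 1.765
vertex 0.857 0.258 1.605
vertex 1.099 1.521 2.377
endloop
endfacet
facet normal 0.162 0.841 0.516
outer loop
vertex 1.458 1.827 1.765
vertex 1.099 1.521 2.377
vertex 2.091 1.331 2.376
endloop
endfacet
facet normal -0.161 -0.842 -0.515
outer loop
vertex 0.857 0.258 1.605
vertex 1.849 0.069 1.604
vertex 1.079 -0.159 2.217
endloop
endfacet
facet normal -0.944 -0.020 0.329
outer loop
vertex 0.857 0.258 1.605
vertex 1.079 -0.159 2.217
vertex 1.099 1.521 2.377
endloop
endfacet
facet normal -0.944 -0.020 0.329
outer loop
vertex 1.099 1.521 2.377
vertex 1.079 -0.159 2.217
vertex 1.321 1.104 2.989
endloop
endfacet
facet normal 0.162 0.842 0.515
outer loop
vertex 1.099 1.521 2.377
vertex 1.321 1.104 2.989
vertex 2.091 1.331 2.376
endloop
endfacet
facet normal -0.161 -0.842 -0.515
outer loop
vertex 1.079 -0.159 2.217
vertex 1.849 0.069 1.604
vertex 1.752 -0.442 2.47
endloop
endfacet
facet normal -0.464 -0.395 0.793
outer loop
vertex 1.079 -0.159 2.217
vertex 1.752 -0.442 2.47
vertex 1.321 1.104 2.989
endloop
endfacet
facet normal -0.465 -0.396 0.792
outer loop
vertex 1.321 1.104 2.989
vertex 1.752 -0.442 2.47
vertex 1.994 0.82 3.242
endloop
endfacet
facet normal 0.162 0.842 0.515
outer loop
vertex 1.321 1.104 2.989
vertex 1.994 0.82 3.242
vertex 2.091 1.331 2.376
endloop
endfacet
facet normal -0.163 -0.842 -0.515
outer loop
vertex 1.752 -0.442 2.47
vertex 1.849 0.069 1.604
vertex 2.482 -0.427 2.215
endloop
endfacet
facet normal 0.288 -0.539 0.791
outer loop
vertex 1.752 -0.442 2.47
vertex 2.482 -0.427 2.215
vertex 1.994 0.82 3.242
endloop
endfacet
facet normal 0.287 -0.539 0.792
outer loop
vertex 1.994 0.82 3.242
vertex 2.482 -0.427 2.215
vertex 2.724 0.836 2.988
endloop
endfacet
facet normal 0.161 0.842 0.515
outer loop
vertex 1.994 0.82 3.242
vertex 2.724 0.836 2.988
vertex 2.091 1.331 2.376
endloop
endfacet
facet normal -0.162 -0.841 -0.516
outer loop
vertex 2.482 -0.427 2.215
vertex 1.849 0.069 1.604
vertex 2.841 -0.121 1.603
endloop
endfacet
facet normal 0.871 -0.367 0.327
outer loop
vertex 2.482 -0.427 2.215
vertex 2.841 -0.121 1.603
vertex 2.724 0.836 2.988
endloop
endfacet
facet normal 0.871 -0.367 0.327
outer loop
vertex 2.724 0.836 2.988
vertex 2.841 -0.121 1.603
vertex 3.083 1.142 2.375
endloop
endfacet
facet normal 0.161 0.842 0.515
outer loop
vertex 2.724 0.836 2.988
vertex 3.083 1.142 2.375
vertex 2.091 1.331 2.376
endloop
endfacet
facet normal -0.162 -0.842 -0.515
outer loop
vertex 2.841 -0.121 1.603
vertex 1.849 0.069 1.604
vertex 2.619 0.296 0.991
endloop
endfacet
facet normal 0.944 0.020 -0.329
outer loop
vertex 2.841 -0.121 1.603
vertex 2.619 0.296 0.991
vertex 3.083 1.142 2.375
endloop
endfacet
facet normal 0.944 0.020 -0.329
outer loop
vertex 3.083 1.142 2.375
vertex 2.619 0.296 0.991
vertex 2.861 1.559 1.763
endloop
endfacet
facet normal 0.161 0.842 0.515
outer loop
vertex 3.083 1.142 2.375
vertex 2.861 1.559 1.763
vertex 2.091 1.331 2.376
endloop
endfacet
facet normal -0.888 0.403 -0.221
outer loop
vertex -2.609 -2.957 0.904
vertex -1.98 -1.244 1.5
vertex -2.283 -2.752 -0.03
endloop
endfacet
facet normal -0.328 -0.892 -0.310
outer loop
vertex -1.04 -3.316 0.28
vertex -2.609 -2.957 0.904
vertex -2.283 -2.752 -0.03
endloop
endfacet
facet normal -0.888 0.403 -0.221
outer loop
vertex -2.283 -2.752 -0.03
vertex -1.98 -1.244 1.5
vertex -1.654 -1.039 0.566
endloop
endfacet
facet normal 0.323 0.203 -0.924
outer loop
vertex -1.654 -1.039 0.566
vertex -1.04 -3.316 0.28
vertex -2.283 -2.752 -0.03
endloop
endfacet
facet normal -0.323 -0.203 0.924
outer loop
vertex -2.609 -2.957 0.904
vertex -0.737 -1.808 1.81
vertex -1.98 -1.244 1.5
endloop
endfacet
facet normal -0.328 -0.892 -0.310
outer loop
vertex -1.366 -3.521 1.214
vertex -2.609 -2.957 0.904
vertex -1.04 -3.316 0.28
endloop
endfacet
facet normal -0.323 -0.203 0.924
outer loop
vertex -1.366 -3.521 1.214
vertex -0.737 -1.808 1.81
vertex -2.609 -2.957 0.904
endloop
endfacet
facet normal 0.328 0.892 0.310
outer loop
vertex -1.98 -1.244 1.5
vertex -0.737 -1.808 1.81
vertex -1.654 -1.039 0.566
endloop
endfacet
facet normal 0.323 0.203 -0.924
outer loop
vertex -0.411 -1.603 0.876
vertex -1.04 -3.316 0.28
vertex -1.654 -1.039 0.566
endloop
endfacet
facet normal 0.328 0.892 0.310
outer loop
vertex -1.654 -1.039 0.566
vertex -0.737 -1.808 1.81
vertex -0.411 -1.603 0.876
endloop
endfacet
facet normal 0.888 -0.403 0.221
outer loop
vertex -0.411 -1.603 0.876
vertex -1.366 -3.521 1.214
vertex -1.04 -3.316 0.28
endloop
endfacet
facet normal 0.888 -0.403 0.221
outer loop
vertex -0.737 -1.808 1.81
vertex -1.366 -3.521 1.214
vertex -0.411 -1.603 0.876
endloop
endfacet

endsolid


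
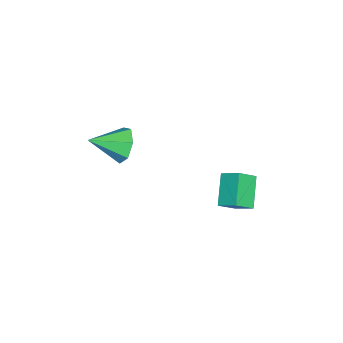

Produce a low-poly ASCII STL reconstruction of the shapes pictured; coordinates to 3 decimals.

solid 
facet normal -0.471 0.792 -0.389
outer loop
vertex 2.532 -1.789 1.222
vertex 1.799 -1.829 2.028
vertex 2.743 -1.285 1.994
endloop
endfacet
facet normal 0.974 -0.096 -0.203
outer loop
vertex 2.532 -1.789 1.222
vertex 2.743 -1.285 1.994
vertex 2.701 -3.351 2.772
endloop
endfacet
facet normal -0.471 0.792 -0.388
outer loop
vertex 2.743 -1.285 1.994
vertex 1.799 -1.829 2.028
vertex 2.243 -1.191 2.792
endloop
endfacet
facet normal 0.844 0.174 0.508
outer loop
vertex 2.743 -1.285 1.994
vertex 2.243 -1.191 2.792
vertex 2.701 -3.351 2.772
endloop
endfacet
facet normal -0.471 0.792 -0.388
outer loop
vertex 2.243 -1.191 2.792
vertex 1.799 -1.829 2.028
vertex 1.409 -1.578 3.014
endloop
endfacet
facet normal 0.239 0.042 0.970
outer loop
vertex 2.243 -1.191 2.792
vertex 1.409 -1.578 3.014
vertex 2.701 -3.351 2.772
endloop
endfacet
facet normal -0.470 0.793 -0.388
outer loop
vertex 1.409 -1.578 3.014
vertex 1.799 -1.829 2.028
vertex 0.868 -2.153 2.493
endloop
endfacet
facet normal -0.385 -0.394 0.835
outer loop
vertex 1.409 -1.578 3.014
vertex 0.868 -2.153 2.493
vertex 2.701 -3.351 2.772
endloop
endfacet
facet normal -0.470 0.793 -0.388
outer loop
vertex 0.868 -2.153 2.493
vertex 1.799 -1.829 2.028
vertex 1.028 -2.484 1.622
endloop
endfacet
facet normal -0.557 -0.805 0.204
outer loop
vertex 0.868 -2.153 2.493
vertex 1.028 -2.484 1.622
vertex 2.701 -3.351 2.772
endloop
endfacet
facet normal -0.470 0.793 -0.387
outer loop
vertex 1.028 -2.484 1.622
vertex 1.799 -1.829 2.028
vertex 1.768 -2.322 1.056
endloop
endfacet
facet normal -0.149 -0.882 -0.448
outer loop
vertex 1.028 -2.484 1.622
vertex 1.768 -2.322 1.056
vertex 2.701 -3.351 2.772
endloop
endfacet
facet normal -0.469 0.793 -0.387
outer loop
vertex 1.768 -2.322 1.056
vertex 1.799 -1.829 2.028
vertex 2.532 -1.789 1.222
endloop
endfacet
facet normal 0.532 -0.567 -0.629
outer loop
vertex 1.768 -2.322 1.056
vertex 2.532 -1.789 1.222
vertex 2.701 -3.351 2.772
endloop
endfacet
facet normal -0.764 -0.152 0.627
outer loop
vertex 0.978 2.91 0.394
vertex 1.278 3.911 1.002
vertex 0.233 3.585 -0.349
endloop
endfacet
facet normal -0.248 -0.828 -0.503
outer loop
vertex 1.662 3.869 -1.522
vertex 0.978 2.91 0.394
vertex 0.233 3.585 -0.349
endloop
endfacet
facet normal -0.764 -0.151 0.627
outer loop
vertex 0.233 3.585 -0.349
vertex 1.278 3.911 1.002
vertex 0.534 4.587 0.259
endloop
endfacet
facet normal -0.596 0.540 -0.595
outer loop
vertex 0.534 4.587 0.259
vertex 1.662 3.869 -1.522
vertex 0.233 3.585 -0.349
endloop
endfacet
facet normal 0.596 -0.540 0.595
outer loop
vertex 0.978 2.91 0.394
vertex 2.707 4.195 -0.171
vertex 1.278 3.911 1.002
endloop
endfacet
facet normal -0.249 -0.827 -0.503
outer loop
vertex 2.406 3.193 -0.779
vertex 0.978 2.91 0.394
vertex 1.662 3.869 -1.522
endloop
endfacet
facet normal 0.596 -0.540 0.595
outer loop
vertex 2.406 3.193 -0.779
vertex 2.707 4.195 -0.171
vertex 0.978 2.91 0.394
endloop
endfacet
facet normal 0.249 0.827 0.504
outer loop
vertex 1.278 3.911 1.002
vertex 2.707 4.195 -0.171
vertex 0.534 4.587 0.259
endloop
endfacet
facet normal -0.596 0.540 -0.595
outer loop
vertex 1.962 4.87 -0.914
vertex 1.662 3.869 -1.522
vertex 0.534 4.587 0.259
endloop
endfacet
facet normal 0.249 0.828 0.503
outer loop
vertex 0.534 4.587 0.259
vertex 2.707 4.195 -0.171
vertex 1.962 4.87 -0.914
endloop
endfacet
facet normal 0.764 0.152 -0.627
outer loop
vertex 1.962 4.87 -0.914
vertex 2.406 3.193 -0.779
vertex 1.662 3.869 -1.522
endloop
endfacet
facet normal 0.763 0.152 -0.628
outer loop
vertex 2.707 4.195 -0.171
vertex 2.406 3.193 -0.779
vertex 1.962 4.87 -0.914
endloop
endfacet

endsolid


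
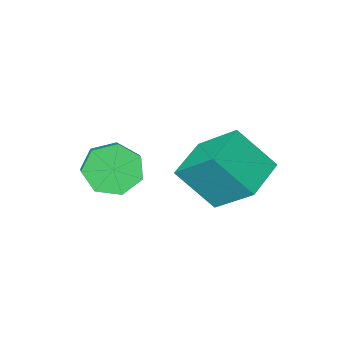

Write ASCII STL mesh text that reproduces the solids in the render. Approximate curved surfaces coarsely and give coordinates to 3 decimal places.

solid 
facet normal -0.376 -0.766 -0.522
outer loop
vertex -0.42 -1.396 2.731
vertex -0.824 -0.748 2.071
vertex 0.088 -1.181 2.049
endloop
endfacet
facet normal 0.723 -0.595 0.351
outer loop
vertex -0.42 -1.396 2.731
vertex 0.088 -1.181 2.049
vertex 0.069 -0.401 3.409
endloop
endfacet
facet normal 0.723 -0.595 0.351
outer loop
vertex 0.069 -0.401 3.409
vertex 0.088 -1.181 2.049
vertex 0.577 -0.186 2.728
endloop
endfacet
facet normal 0.376 0.766 0.522
outer loop
vertex 0.069 -0.401 3.409
vertex 0.577 -0.186 2.728
vertex -0.336 0.248 2.749
endloop
endfacet
facet normal -0.376 -0.765 -0.522
outer loop
vertex 0.088 -1.181 2.049
vertex -0.824 -0.748 2.071
vertex -0.092 -0.639 1.384
endloop
endfacet
facet normal 0.904 -0.178 -0.390
outer loop
vertex 0.088 -1.181 2.049
vertex -0.092 -0.639 1.384
vertex 0.577 -0.186 2.728
endloop
endfacet
facet normal 0.904 -0.178 -0.390
outer loop
vertex 0.577 -0.186 2.728
vertex -0.092 -0.639 1.384
vertex 0.397 0.356 2.063
endloop
endfacet
facet normal 0.376 0.766 0.522
outer loop
vertex 0.577 -0.186 2.728
vertex 0.397 0.356 2.063
vertex -0.336 0.248 2.749
endloop
endfacet
facet normal -0.376 -0.766 -0.522
outer loop
vertex -0.092 -0.639 1.384
vertex -0.824 -0.748 2.071
vertex -0.823 -0.179 1.236
endloop
endfacet
facet normal 0.403 0.372 -0.836
outer loop
vertex -0.092 -0.639 1.384
vertex -0.823 -0.179 1.236
vertex 0.397 0.356 2.063
endloop
endfacet
facet normal 0.404 0.371 -0.836
outer loop
vertex 0.397 0.356 2.063
vertex -0.823 -0.179 1.236
vertex -0.334 0.816 1.914
endloop
endfacet
facet normal 0.376 0.766 0.522
outer loop
vertex 0.397 0.356 2.063
vertex -0.334 0.816 1.914
vertex -0.336 0.248 2.749
endloop
endfacet
facet normal -0.376 -0.766 -0.522
outer loop
vertex -0.823 -0.179 1.236
vertex -0.824 -0.748 2.071
vertex -1.555 -0.147 1.716
endloop
endfacet
facet normal -0.401 0.642 -0.654
outer loop
vertex -0.823 -0.179 1.236
vertex -1.555 -0.147 1.716
vertex -0.334 0.816 1.914
endloop
endfacet
facet normal -0.401 0.643 -0.653
outer loop
vertex -0.334 0.816 1.914
vertex -1.555 -0.147 1.716
vertex -1.066 0.848 2.395
endloop
endfacet
facet normal 0.376 0.766 0.522
outer loop
vertex -0.334 0.816 1.914
vertex -1.066 0.848 2.395
vertex -0.336 0.248 2.749
endloop
endfacet
facet normal -0.376 -0.766 -0.522
outer loop
vertex -1.555 -0.147 1.716
vertex -0.824 -0.748 2.071
vertex -1.737 -0.567 2.464
endloop
endfacet
facet normal -0.903 0.429 0.021
outer loop
vertex -1.555 -0.147 1.716
vertex -1.737 -0.567 2.464
vertex -1.066 0.848 2.395
endloop
endfacet
facet normal -0.903 0.429 0.021
outer loop
vertex -1.066 0.848 2.395
vertex -1.737 -0.567 2.464
vertex -1.248 0.428 3.142
endloop
endfacet
facet normal 0.376 0.766 0.522
outer loop
vertex -1.066 0.848 2.395
vertex -1.248 0.428 3.142
vertex -0.336 0.248 2.749
endloop
endfacet
facet normal -0.376 -0.765 -0.522
outer loop
vertex -1.737 -0.567 2.464
vertex -0.824 -0.748 2.071
vertex -1.232 -1.123 2.915
endloop
endfacet
facet normal -0.725 -0.107 0.680
outer loop
vertex -1.737 -0.567 2.464
vertex -1.232 -1.123 2.915
vertex -1.248 0.428 3.142
endloop
endfacet
facet normal -0.726 -0.107 0.679
outer loop
vertex -1.248 0.428 3.142
vertex -1.232 -1.123 2.915
vertex -0.743 -0.128 3.594
endloop
endfacet
facet normal 0.376 0.766 0.522
outer loop
vertex -1.248 0.428 3.142
vertex -0.743 -0.128 3.594
vertex -0.336 0.248 2.749
endloop
endfacet
facet normal -0.376 -0.766 -0.522
outer loop
vertex -1.232 -1.123 2.915
vertex -0.824 -0.748 2.071
vertex -0.42 -1.396 2.731
endloop
endfacet
facet normal -0.002 -0.563 0.826
outer loop
vertex -1.232 -1.123 2.915
vertex -0.42 -1.396 2.731
vertex -0.743 -0.128 3.594
endloop
endfacet
facet normal -0.001 -0.563 0.827
outer loop
vertex -0.743 -0.128 3.594
vertex -0.42 -1.396 2.731
vertex 0.069 -0.401 3.409
endloop
endfacet
facet normal 0.376 0.766 0.522
outer loop
vertex -0.743 -0.128 3.594
vertex 0.069 -0.401 3.409
vertex -0.336 0.248 2.749
endloop
endfacet
facet normal -0.838 -0.504 0.209
outer loop
vertex -3.227 0.662 3.182
vertex -3.753 2.081 4.489
vertex -4.144 1.608 1.785
endloop
endfacet
facet normal 0.263 -0.710 -0.653
outer loop
vertex -2.727 2.459 1.431
vertex -3.227 0.662 3.182
vertex -4.144 1.608 1.785
endloop
endfacet
facet normal -0.838 -0.504 0.209
outer loop
vertex -4.144 1.608 1.785
vertex -3.753 2.081 4.489
vertex -4.67 3.027 3.092
endloop
endfacet
facet normal -0.478 0.493 -0.727
outer loop
vertex -4.67 3.027 3.092
vertex -2.727 2.459 1.431
vertex -4.144 1.608 1.785
endloop
endfacet
facet normal 0.478 -0.493 0.727
outer loop
vertex -3.227 0.662 3.182
vertex -2.336 2.932 4.135
vertex -3.753 2.081 4.489
endloop
endfacet
facet normal 0.263 -0.710 -0.653
outer loop
vertex -1.81 1.513 2.828
vertex -3.227 0.662 3.182
vertex -2.727 2.459 1.431
endloop
endfacet
facet normal 0.478 -0.493 0.727
outer loop
vertex -1.81 1.513 2.828
vertex -2.336 2.932 4.135
vertex -3.227 0.662 3.182
endloop
endfacet
facet normal -0.263 0.710 0.653
outer loop
vertex -3.753 2.081 4.489
vertex -2.336 2.932 4.135
vertex -4.67 3.027 3.092
endloop
endfacet
facet normal -0.478 0.493 -0.727
outer loop
vertex -3.253 3.878 2.738
vertex -2.727 2.459 1.431
vertex -4.67 3.027 3.092
endloop
endfacet
facet normal -0.263 0.710 0.653
outer loop
vertex -4.67 3.027 3.092
vertex -2.336 2.932 4.135
vertex -3.253 3.878 2.738
endloop
endfacet
facet normal 0.838 0.504 -0.209
outer loop
vertex -3.253 3.878 2.738
vertex -1.81 1.513 2.828
vertex -2.727 2.459 1.431
endloop
endfacet
facet normal 0.838 0.504 -0.209
outer loop
vertex -2.336 2.932 4.135
vertex -1.81 1.513 2.828
vertex -3.253 3.878 2.738
endloop
endfacet

endsolid


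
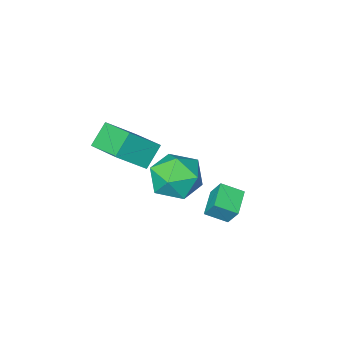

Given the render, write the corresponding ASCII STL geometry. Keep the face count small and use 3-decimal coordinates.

solid 
facet normal -0.670 -0.255 0.698
outer loop
vertex 2.976 -4.884 0.267
vertex 2.837 -3.159 0.763
vertex 1.705 -4.659 -0.871
endloop
endfacet
facet normal 0.077 -0.958 -0.275
outer loop
vertex 2.543 -4.341 -1.743
vertex 2.976 -4.884 0.267
vertex 1.705 -4.659 -0.871
endloop
endfacet
facet normal -0.670 -0.254 0.697
outer loop
vertex 1.705 -4.659 -0.871
vertex 2.837 -3.159 0.763
vertex 1.567 -2.934 -0.375
endloop
endfacet
facet normal -0.738 0.131 -0.662
outer loop
vertex 1.567 -2.934 -0.375
vertex 2.543 -4.341 -1.743
vertex 1.705 -4.659 -0.871
endloop
endfacet
facet normal 0.738 -0.131 0.662
outer loop
vertex 2.976 -4.884 0.267
vertex 3.675 -2.841 -0.109
vertex 2.837 -3.159 0.763
endloop
endfacet
facet normal 0.077 -0.958 -0.275
outer loop
vertex 3.813 -4.566 -0.605
vertex 2.976 -4.884 0.267
vertex 2.543 -4.341 -1.743
endloop
endfacet
facet normal 0.739 -0.131 0.661
outer loop
vertex 3.813 -4.566 -0.605
vertex 3.675 -2.841 -0.109
vertex 2.976 -4.884 0.267
endloop
endfacet
facet normal -0.077 0.958 0.275
outer loop
vertex 2.837 -3.159 0.763
vertex 3.675 -2.841 -0.109
vertex 1.567 -2.934 -0.375
endloop
endfacet
facet normal -0.739 0.131 -0.661
outer loop
vertex 2.404 -2.616 -1.247
vertex 2.543 -4.341 -1.743
vertex 1.567 -2.934 -0.375
endloop
endfacet
facet normal -0.077 0.958 0.275
outer loop
vertex 1.567 -2.934 -0.375
vertex 3.675 -2.841 -0.109
vertex 2.404 -2.616 -1.247
endloop
endfacet
facet normal 0.670 0.255 -0.697
outer loop
vertex 2.404 -2.616 -1.247
vertex 3.813 -4.566 -0.605
vertex 2.543 -4.341 -1.743
endloop
endfacet
facet normal 0.670 0.254 -0.698
outer loop
vertex 3.675 -2.841 -0.109
vertex 3.813 -4.566 -0.605
vertex 2.404 -2.616 -1.247
endloop
endfacet
facet normal 0.236 0.961 0.145
outer loop
vertex 3.279 1.654 0.546
vertex 2.684 1.651 1.537
vertex 3.807 1.375 1.537
endloop
endfacet
facet normal 0.748 0.625 -0.222
outer loop
vertex 3.279 1.654 0.546
vertex 3.807 1.375 1.537
vertex 4.026 0.771 0.575
endloop
endfacet
facet normal 0.455 0.358 -0.815
outer loop
vertex 3.279 1.654 0.546
vertex 4.026 0.771 0.575
vertex 3.038 0.674 -0.019
endloop
endfacet
facet normal -0.238 0.528 -0.815
outer loop
vertex 3.279 1.654 0.546
vertex 3.038 0.674 -0.019
vertex 2.209 1.218 0.576
endloop
endfacet
facet normal -0.373 0.901 -0.221
outer loop
vertex 3.279 1.654 0.546
vertex 2.209 1.218 0.576
vertex 2.684 1.651 1.537
endloop
endfacet
facet normal 0.982 0.079 0.174
outer loop
vertex 4.026 0.771 0.575
vertex 3.807 1.375 1.537
vertex 3.891 0.222 1.584
endloop
endfacet
facet normal 0.153 0.622 0.768
outer loop
vertex 3.807 1.375 1.537
vertex 2.684 1.651 1.537
vertex 3.062 0.766 2.179
endloop
endfacet
facet normal -0.833 0.526 0.175
outer loop
vertex 2.684 1.651 1.537
vertex 2.209 1.218 0.576
vertex 2.074 0.669 1.585
endloop
endfacet
facet normal -0.614 -0.077 -0.785
outer loop
vertex 2.209 1.218 0.576
vertex 3.038 0.674 -0.019
vertex 2.293 0.065 0.623
endloop
endfacet
facet normal 0.507 -0.354 -0.786
outer loop
vertex 3.038 0.674 -0.019
vertex 4.026 0.771 0.575
vertex 3.416 -0.211 0.623
endloop
endfacet
facet normal 0.238 -0.528 0.815
outer loop
vertex 2.821 -0.214 1.614
vertex 3.891 0.222 1.584
vertex 3.062 0.766 2.179
endloop
endfacet
facet normal -0.455 -0.358 0.815
outer loop
vertex 2.821 -0.214 1.614
vertex 3.062 0.766 2.179
vertex 2.074 0.669 1.585
endloop
endfacet
facet normal -0.748 -0.625 0.222
outer loop
vertex 2.821 -0.214 1.614
vertex 2.074 0.669 1.585
vertex 2.293 0.065 0.623
endloop
endfacet
facet normal -0.236 -0.961 -0.145
outer loop
vertex 2.821 -0.214 1.614
vertex 2.293 0.065 0.623
vertex 3.416 -0.211 0.623
endloop
endfacet
facet normal 0.373 -0.901 0.221
outer loop
vertex 2.821 -0.214 1.614
vertex 3.416 -0.211 0.623
vertex 3.891 0.222 1.584
endloop
endfacet
facet normal 0.614 0.077 0.785
outer loop
vertex 3.062 0.766 2.179
vertex 3.891 0.222 1.584
vertex 3.807 1.375 1.537
endloop
endfacet
facet normal -0.507 0.354 0.786
outer loop
vertex 2.074 0.669 1.585
vertex 3.062 0.766 2.179
vertex 2.684 1.651 1.537
endloop
endfacet
facet normal -0.982 -0.079 -0.174
outer loop
vertex 2.293 0.065 0.623
vertex 2.074 0.669 1.585
vertex 2.209 1.218 0.576
endloop
endfacet
facet normal -0.153 -0.622 -0.768
outer loop
vertex 3.416 -0.211 0.623
vertex 2.293 0.065 0.623
vertex 3.038 0.674 -0.019
endloop
endfacet
facet normal 0.833 -0.526 -0.175
outer loop
vertex 3.891 0.222 1.584
vertex 3.416 -0.211 0.623
vertex 4.026 0.771 0.575
endloop
endfacet
facet normal -0.669 -0.677 0.306
outer loop
vertex 0.061 -0.866 -1.903
vertex -0.708 -0.307 -2.349
vertex 0.191 -1.399 -2.798
endloop
endfacet
facet normal 0.732 -0.533 0.424
outer loop
vertex 1.008 -0.573 -3.171
vertex 0.061 -0.866 -1.903
vertex 0.191 -1.399 -2.798
endloop
endfacet
facet normal -0.669 -0.677 0.306
outer loop
vertex 0.191 -1.399 -2.798
vertex -0.708 -0.307 -2.349
vertex -0.578 -0.84 -3.244
endloop
endfacet
facet normal 0.125 -0.508 -0.852
outer loop
vertex -0.578 -0.84 -3.244
vertex 1.008 -0.573 -3.171
vertex 0.191 -1.399 -2.798
endloop
endfacet
facet normal -0.125 0.508 0.852
outer loop
vertex 0.061 -0.866 -1.903
vertex 0.109 0.519 -2.722
vertex -0.708 -0.307 -2.349
endloop
endfacet
facet normal 0.732 -0.533 0.424
outer loop
vertex 0.878 -0.04 -2.276
vertex 0.061 -0.866 -1.903
vertex 1.008 -0.573 -3.171
endloop
endfacet
facet normal -0.125 0.508 0.852
outer loop
vertex 0.878 -0.04 -2.276
vertex 0.109 0.519 -2.722
vertex 0.061 -0.866 -1.903
endloop
endfacet
facet normal -0.732 0.533 -0.424
outer loop
vertex -0.708 -0.307 -2.349
vertex 0.109 0.519 -2.722
vertex -0.578 -0.84 -3.244
endloop
endfacet
facet normal 0.125 -0.508 -0.852
outer loop
vertex 0.239 -0.014 -3.617
vertex 1.008 -0.573 -3.171
vertex -0.578 -0.84 -3.244
endloop
endfacet
facet normal -0.732 0.533 -0.424
outer loop
vertex -0.578 -0.84 -3.244
vertex 0.109 0.519 -2.722
vertex 0.239 -0.014 -3.617
endloop
endfacet
facet normal 0.669 0.677 -0.306
outer loop
vertex 0.239 -0.014 -3.617
vertex 0.878 -0.04 -2.276
vertex 1.008 -0.573 -3.171
endloop
endfacet
facet normal 0.669 0.677 -0.306
outer loop
vertex 0.109 0.519 -2.722
vertex 0.878 -0.04 -2.276
vertex 0.239 -0.014 -3.617
endloop
endfacet

endsolid


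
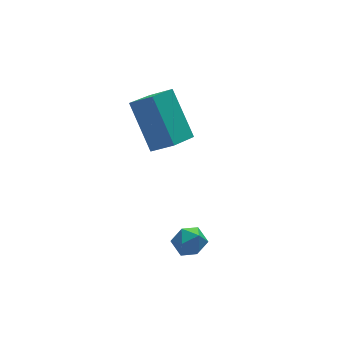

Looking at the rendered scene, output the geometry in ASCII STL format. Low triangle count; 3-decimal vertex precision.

solid 
facet normal -0.775 -0.525 0.351
outer loop
vertex 1.626 -0.955 2.643
vertex 1.438 0.354 4.184
vertex 1.026 -0.421 2.117
endloop
endfacet
facet normal 0.092 -0.645 -0.759
outer loop
vertex 2.042 0.266 1.656
vertex 1.626 -0.955 2.643
vertex 1.026 -0.421 2.117
endloop
endfacet
facet normal -0.775 -0.525 0.351
outer loop
vertex 1.026 -0.421 2.117
vertex 1.438 0.354 4.184
vertex 0.838 0.887 3.657
endloop
endfacet
facet normal -0.625 0.556 -0.548
outer loop
vertex 0.838 0.887 3.657
vertex 2.042 0.266 1.656
vertex 1.026 -0.421 2.117
endloop
endfacet
facet normal 0.625 -0.556 0.548
outer loop
vertex 1.626 -0.955 2.643
vertex 2.454 1.041 3.723
vertex 1.438 0.354 4.184
endloop
endfacet
facet normal 0.093 -0.645 -0.759
outer loop
vertex 2.642 -0.267 2.183
vertex 1.626 -0.955 2.643
vertex 2.042 0.266 1.656
endloop
endfacet
facet normal 0.625 -0.556 0.548
outer loop
vertex 2.642 -0.267 2.183
vertex 2.454 1.041 3.723
vertex 1.626 -0.955 2.643
endloop
endfacet
facet normal -0.092 0.646 0.758
outer loop
vertex 1.438 0.354 4.184
vertex 2.454 1.041 3.723
vertex 0.838 0.887 3.657
endloop
endfacet
facet normal -0.625 0.556 -0.548
outer loop
vertex 1.854 1.575 3.197
vertex 2.042 0.266 1.656
vertex 0.838 0.887 3.657
endloop
endfacet
facet normal -0.092 0.644 0.759
outer loop
vertex 0.838 0.887 3.657
vertex 2.454 1.041 3.723
vertex 1.854 1.575 3.197
endloop
endfacet
facet normal 0.775 0.525 -0.351
outer loop
vertex 1.854 1.575 3.197
vertex 2.642 -0.267 2.183
vertex 2.042 0.266 1.656
endloop
endfacet
facet normal 0.775 0.525 -0.351
outer loop
vertex 2.454 1.041 3.723
vertex 2.642 -0.267 2.183
vertex 1.854 1.575 3.197
endloop
endfacet
facet normal -0.534 0.733 0.422
outer loop
vertex 0.797 -2.537 -0.718
vertex 1.189 -2.544 -0.21
vertex 1.318 -2.163 -0.709
endloop
endfacet
facet normal -0.555 0.780 -0.290
outer loop
vertex 0.797 -2.537 -0.718
vertex 1.318 -2.163 -0.709
vertex 1.157 -2.477 -1.245
endloop
endfacet
facet normal -0.823 0.168 -0.543
outer loop
vertex 0.797 -2.537 -0.718
vertex 1.157 -2.477 -1.245
vertex 0.929 -3.052 -1.077
endloop
endfacet
facet normal -0.967 -0.256 0.012
outer loop
vertex 0.797 -2.537 -0.718
vertex 0.929 -3.052 -1.077
vertex 0.948 -3.094 -0.437
endloop
endfacet
facet normal -0.788 0.094 0.609
outer loop
vertex 0.797 -2.537 -0.718
vertex 0.948 -3.094 -0.437
vertex 1.189 -2.544 -0.21
endloop
endfacet
facet normal 0.114 0.842 -0.527
outer loop
vertex 1.157 -2.477 -1.245
vertex 1.318 -2.163 -0.709
vertex 1.772 -2.446 -1.063
endloop
endfacet
facet normal 0.150 0.767 0.624
outer loop
vertex 1.318 -2.163 -0.709
vertex 1.189 -2.544 -0.21
vertex 1.791 -2.488 -0.423
endloop
endfacet
facet normal -0.261 -0.268 0.927
outer loop
vertex 1.189 -2.544 -0.21
vertex 0.948 -3.094 -0.437
vertex 1.563 -3.063 -0.255
endloop
endfacet
facet normal -0.550 -0.834 -0.038
outer loop
vertex 0.948 -3.094 -0.437
vertex 0.929 -3.052 -1.077
vertex 1.402 -3.377 -0.791
endloop
endfacet
facet normal -0.318 -0.148 -0.937
outer loop
vertex 0.929 -3.052 -1.077
vertex 1.157 -2.477 -1.245
vertex 1.531 -2.996 -1.29
endloop
endfacet
facet normal 0.967 0.256 -0.012
outer loop
vertex 1.923 -3.003 -0.782
vertex 1.772 -2.446 -1.063
vertex 1.791 -2.488 -0.423
endloop
endfacet
facet normal 0.823 -0.168 0.543
outer loop
vertex 1.923 -3.003 -0.782
vertex 1.791 -2.488 -0.423
vertex 1.563 -3.063 -0.255
endloop
endfacet
facet normal 0.555 -0.780 0.290
outer loop
vertex 1.923 -3.003 -0.782
vertex 1.563 -3.063 -0.255
vertex 1.402 -3.377 -0.791
endloop
endfacet
facet normal 0.534 -0.733 -0.422
outer loop
vertex 1.923 -3.003 -0.782
vertex 1.402 -3.377 -0.791
vertex 1.531 -2.996 -1.29
endloop
endfacet
facet normal 0.788 -0.094 -0.609
outer loop
vertex 1.923 -3.003 -0.782
vertex 1.531 -2.996 -1.29
vertex 1.772 -2.446 -1.063
endloop
endfacet
facet normal 0.550 0.834 0.038
outer loop
vertex 1.791 -2.488 -0.423
vertex 1.772 -2.446 -1.063
vertex 1.318 -2.163 -0.709
endloop
endfacet
facet normal 0.318 0.148 0.937
outer loop
vertex 1.563 -3.063 -0.255
vertex 1.791 -2.488 -0.423
vertex 1.189 -2.544 -0.21
endloop
endfacet
facet normal -0.114 -0.842 0.527
outer loop
vertex 1.402 -3.377 -0.791
vertex 1.563 -3.063 -0.255
vertex 0.948 -3.094 -0.437
endloop
endfacet
facet normal -0.150 -0.767 -0.624
outer loop
vertex 1.531 -2.996 -1.29
vertex 1.402 -3.377 -0.791
vertex 0.929 -3.052 -1.077
endloop
endfacet
facet normal 0.261 0.268 -0.927
outer loop
vertex 1.772 -2.446 -1.063
vertex 1.531 -2.996 -1.29
vertex 1.157 -2.477 -1.245
endloop
endfacet

endsolid


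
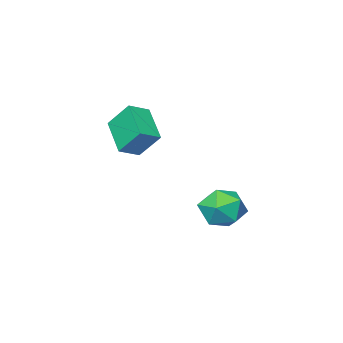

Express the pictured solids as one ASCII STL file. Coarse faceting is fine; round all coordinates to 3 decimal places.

solid 
facet normal -0.918 0.101 -0.384
outer loop
vertex 2.869 0.111 2.569
vertex 2.461 1.106 3.807
vertex 3.502 1.728 1.479
endloop
endfacet
facet normal 0.249 -0.607 -0.755
outer loop
vertex 4.539 1.614 1.913
vertex 2.869 0.111 2.569
vertex 3.502 1.728 1.479
endloop
endfacet
facet normal -0.918 0.100 -0.384
outer loop
vertex 3.502 1.728 1.479
vertex 2.461 1.106 3.807
vertex 3.093 2.723 2.717
endloop
endfacet
facet normal 0.309 0.789 -0.532
outer loop
vertex 3.093 2.723 2.717
vertex 4.539 1.614 1.913
vertex 3.502 1.728 1.479
endloop
endfacet
facet normal -0.309 -0.788 0.532
outer loop
vertex 2.869 0.111 2.569
vertex 3.498 0.992 4.241
vertex 2.461 1.106 3.807
endloop
endfacet
facet normal 0.249 -0.606 -0.755
outer loop
vertex 3.907 -0.003 3.003
vertex 2.869 0.111 2.569
vertex 4.539 1.614 1.913
endloop
endfacet
facet normal -0.309 -0.789 0.532
outer loop
vertex 3.907 -0.003 3.003
vertex 3.498 0.992 4.241
vertex 2.869 0.111 2.569
endloop
endfacet
facet normal -0.249 0.606 0.755
outer loop
vertex 2.461 1.106 3.807
vertex 3.498 0.992 4.241
vertex 3.093 2.723 2.717
endloop
endfacet
facet normal 0.309 0.788 -0.532
outer loop
vertex 4.131 2.609 3.151
vertex 4.539 1.614 1.913
vertex 3.093 2.723 2.717
endloop
endfacet
facet normal -0.249 0.606 0.755
outer loop
vertex 3.093 2.723 2.717
vertex 3.498 0.992 4.241
vertex 4.131 2.609 3.151
endloop
endfacet
facet normal 0.918 -0.100 0.383
outer loop
vertex 4.131 2.609 3.151
vertex 3.907 -0.003 3.003
vertex 4.539 1.614 1.913
endloop
endfacet
facet normal 0.918 -0.100 0.384
outer loop
vertex 3.498 0.992 4.241
vertex 3.907 -0.003 3.003
vertex 4.131 2.609 3.151
endloop
endfacet
facet normal -0.771 0.479 0.420
outer loop
vertex -0.691 4.161 -2.244
vertex -0.633 3.405 -1.275
vertex 0.015 4.451 -1.279
endloop
endfacet
facet normal -0.390 0.921 0.009
outer loop
vertex -0.691 4.161 -2.244
vertex 0.015 4.451 -1.279
vertex 0.429 4.637 -2.423
endloop
endfacet
facet normal -0.382 0.654 -0.653
outer loop
vertex -0.691 4.161 -2.244
vertex 0.429 4.637 -2.423
vertex 0.037 3.706 -3.125
endloop
endfacet
facet normal -0.758 0.047 -0.651
outer loop
vertex -0.691 4.161 -2.244
vertex 0.037 3.706 -3.125
vertex -0.619 2.945 -2.416
endloop
endfacet
facet normal -0.998 -0.061 0.012
outer loop
vertex -0.691 4.161 -2.244
vertex -0.619 2.945 -2.416
vertex -0.633 3.405 -1.275
endloop
endfacet
facet normal 0.281 0.926 0.252
outer loop
vertex 0.429 4.637 -2.423
vertex 0.015 4.451 -1.279
vertex 1.179 4.175 -1.564
endloop
endfacet
facet normal -0.335 0.211 0.918
outer loop
vertex 0.015 4.451 -1.279
vertex -0.633 3.405 -1.275
vertex 0.523 3.414 -0.855
endloop
endfacet
facet normal -0.704 -0.662 0.258
outer loop
vertex -0.633 3.405 -1.275
vertex -0.619 2.945 -2.416
vertex 0.131 2.483 -1.557
endloop
endfacet
facet normal -0.315 -0.487 -0.814
outer loop
vertex -0.619 2.945 -2.416
vertex 0.037 3.706 -3.125
vertex 0.545 2.669 -2.701
endloop
endfacet
facet normal 0.294 0.494 -0.819
outer loop
vertex 0.037 3.706 -3.125
vertex 0.429 4.637 -2.423
vertex 1.193 3.715 -2.705
endloop
endfacet
facet normal 0.758 -0.047 0.651
outer loop
vertex 1.251 2.959 -1.736
vertex 1.179 4.175 -1.564
vertex 0.523 3.414 -0.855
endloop
endfacet
facet normal 0.382 -0.654 0.653
outer loop
vertex 1.251 2.959 -1.736
vertex 0.523 3.414 -0.855
vertex 0.131 2.483 -1.557
endloop
endfacet
facet normal 0.390 -0.921 -0.009
outer loop
vertex 1.251 2.959 -1.736
vertex 0.131 2.483 -1.557
vertex 0.545 2.669 -2.701
endloop
endfacet
facet normal 0.771 -0.479 -0.420
outer loop
vertex 1.251 2.959 -1.736
vertex 0.545 2.669 -2.701
vertex 1.193 3.715 -2.705
endloop
endfacet
facet normal 0.998 0.061 -0.012
outer loop
vertex 1.251 2.959 -1.736
vertex 1.193 3.715 -2.705
vertex 1.179 4.175 -1.564
endloop
endfacet
facet normal 0.315 0.487 0.814
outer loop
vertex 0.523 3.414 -0.855
vertex 1.179 4.175 -1.564
vertex 0.015 4.451 -1.279
endloop
endfacet
facet normal -0.294 -0.494 0.819
outer loop
vertex 0.131 2.483 -1.557
vertex 0.523 3.414 -0.855
vertex -0.633 3.405 -1.275
endloop
endfacet
facet normal -0.281 -0.926 -0.252
outer loop
vertex 0.545 2.669 -2.701
vertex 0.131 2.483 -1.557
vertex -0.619 2.945 -2.416
endloop
endfacet
facet normal 0.335 -0.211 -0.918
outer loop
vertex 1.193 3.715 -2.705
vertex 0.545 2.669 -2.701
vertex 0.037 3.706 -3.125
endloop
endfacet
facet normal 0.704 0.662 -0.258
outer loop
vertex 1.179 4.175 -1.564
vertex 1.193 3.715 -2.705
vertex 0.429 4.637 -2.423
endloop
endfacet

endsolid
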